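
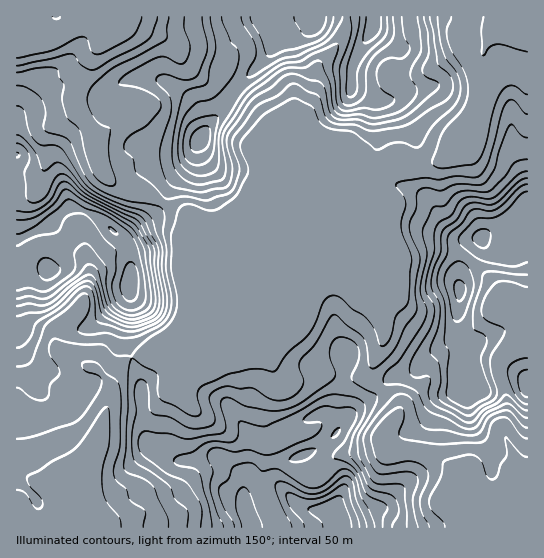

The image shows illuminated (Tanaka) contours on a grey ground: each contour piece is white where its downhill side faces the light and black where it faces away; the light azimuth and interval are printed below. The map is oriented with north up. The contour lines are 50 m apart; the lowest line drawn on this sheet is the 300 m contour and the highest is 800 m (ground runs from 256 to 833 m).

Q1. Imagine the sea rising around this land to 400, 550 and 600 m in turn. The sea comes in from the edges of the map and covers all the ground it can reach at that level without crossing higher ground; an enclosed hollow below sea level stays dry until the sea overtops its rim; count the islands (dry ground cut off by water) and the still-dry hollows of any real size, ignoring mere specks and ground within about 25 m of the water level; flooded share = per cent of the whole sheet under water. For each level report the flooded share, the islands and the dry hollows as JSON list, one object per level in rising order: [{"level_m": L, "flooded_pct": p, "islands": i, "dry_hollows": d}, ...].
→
[{"level_m": 400, "flooded_pct": 39, "islands": 0, "dry_hollows": 0}, {"level_m": 550, "flooded_pct": 70, "islands": 0, "dry_hollows": 0}, {"level_m": 600, "flooded_pct": 78, "islands": 0, "dry_hollows": 0}]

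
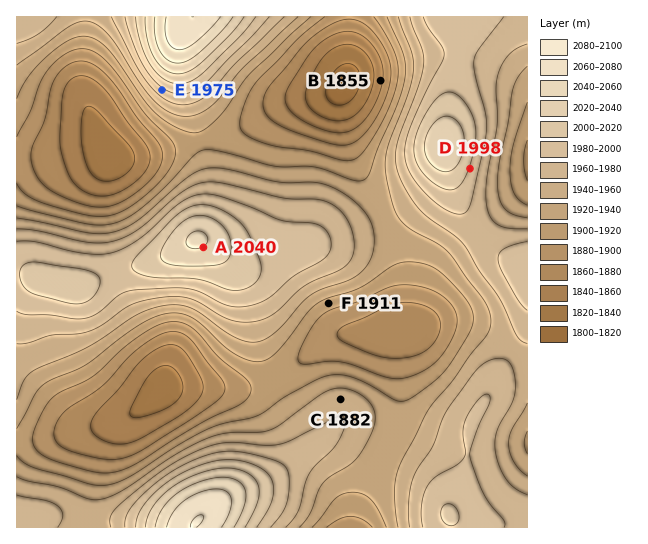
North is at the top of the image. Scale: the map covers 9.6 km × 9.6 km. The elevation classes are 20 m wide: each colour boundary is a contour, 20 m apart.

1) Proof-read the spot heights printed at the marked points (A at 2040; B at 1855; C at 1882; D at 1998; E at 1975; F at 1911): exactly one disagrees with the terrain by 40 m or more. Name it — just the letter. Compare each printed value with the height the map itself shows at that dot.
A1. C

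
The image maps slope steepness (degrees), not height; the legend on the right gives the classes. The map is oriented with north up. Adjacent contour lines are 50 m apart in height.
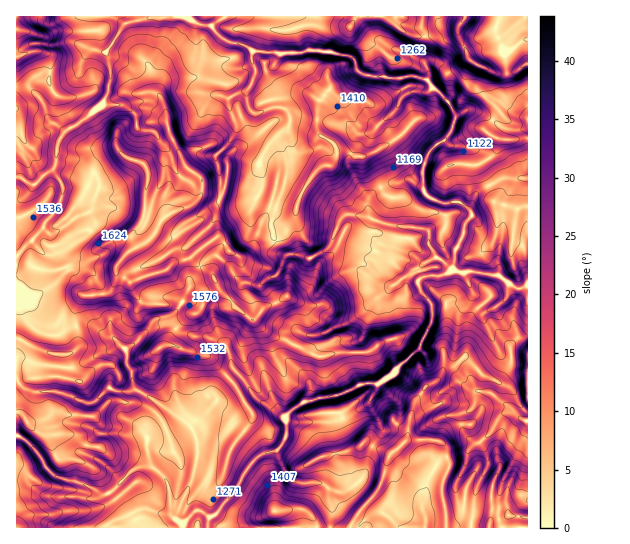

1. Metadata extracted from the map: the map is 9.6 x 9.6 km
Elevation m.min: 900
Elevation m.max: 1800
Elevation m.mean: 1360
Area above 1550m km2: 13.3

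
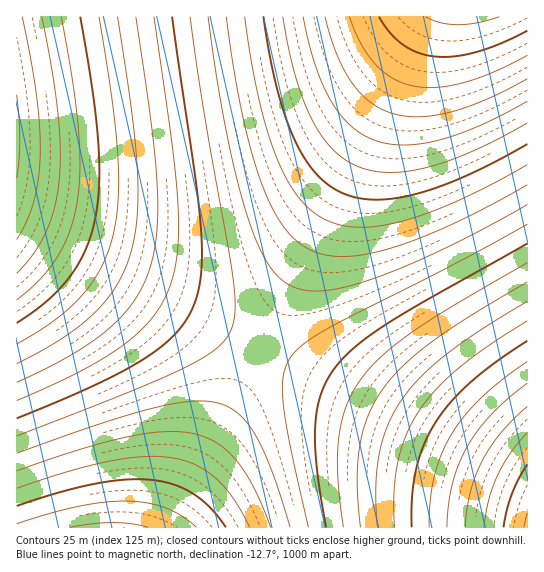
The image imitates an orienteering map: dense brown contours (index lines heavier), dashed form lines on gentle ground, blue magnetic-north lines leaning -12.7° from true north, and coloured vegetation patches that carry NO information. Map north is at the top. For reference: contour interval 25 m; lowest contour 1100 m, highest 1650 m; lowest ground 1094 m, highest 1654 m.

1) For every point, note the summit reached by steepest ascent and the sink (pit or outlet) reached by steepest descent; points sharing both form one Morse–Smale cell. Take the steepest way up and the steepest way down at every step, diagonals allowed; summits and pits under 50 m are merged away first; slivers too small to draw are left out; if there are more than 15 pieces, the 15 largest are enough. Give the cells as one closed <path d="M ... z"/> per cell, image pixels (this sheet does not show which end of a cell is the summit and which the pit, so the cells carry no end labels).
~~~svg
<path d="M427 16l-410 0-1 206 34 19 209 106z"/><path d="M527 16l-98 0-2 2-168 329 268 138z"/><path d="M17 223l-1 304 150 1 93-181z"/><path d="M261 348l-4 2-9 17-81 161 361-1 0-41-3-3z"/>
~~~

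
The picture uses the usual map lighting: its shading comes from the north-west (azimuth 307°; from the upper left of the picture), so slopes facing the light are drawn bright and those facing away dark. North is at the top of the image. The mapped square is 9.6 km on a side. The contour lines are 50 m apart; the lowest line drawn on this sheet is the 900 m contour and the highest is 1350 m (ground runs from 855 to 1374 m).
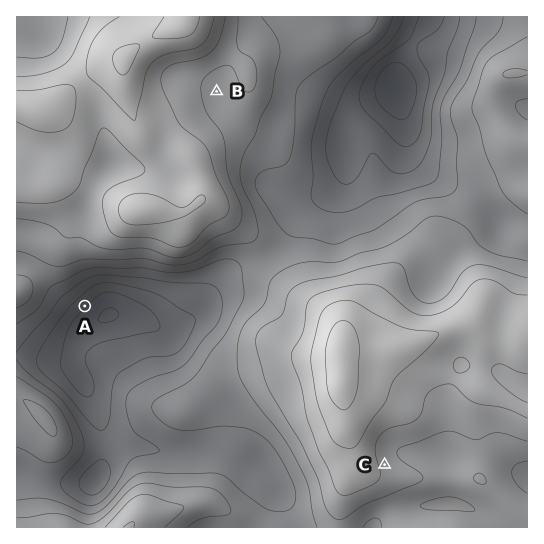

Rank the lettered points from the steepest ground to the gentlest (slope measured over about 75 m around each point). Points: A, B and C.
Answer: A C B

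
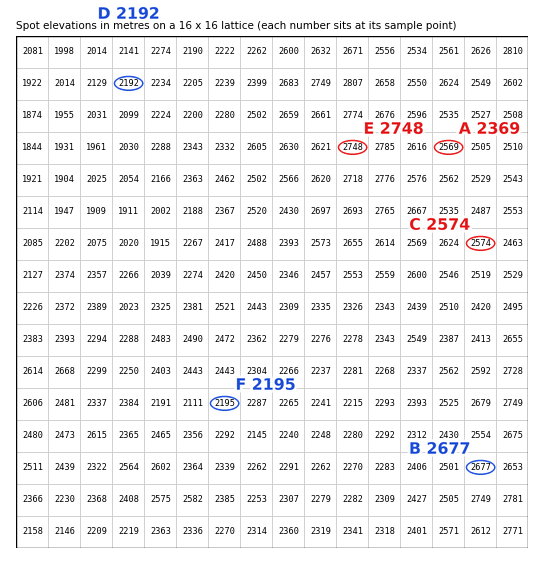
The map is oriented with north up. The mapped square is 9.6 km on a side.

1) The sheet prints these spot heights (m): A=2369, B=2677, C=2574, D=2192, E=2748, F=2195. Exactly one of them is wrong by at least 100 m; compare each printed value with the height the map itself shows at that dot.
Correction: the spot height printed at A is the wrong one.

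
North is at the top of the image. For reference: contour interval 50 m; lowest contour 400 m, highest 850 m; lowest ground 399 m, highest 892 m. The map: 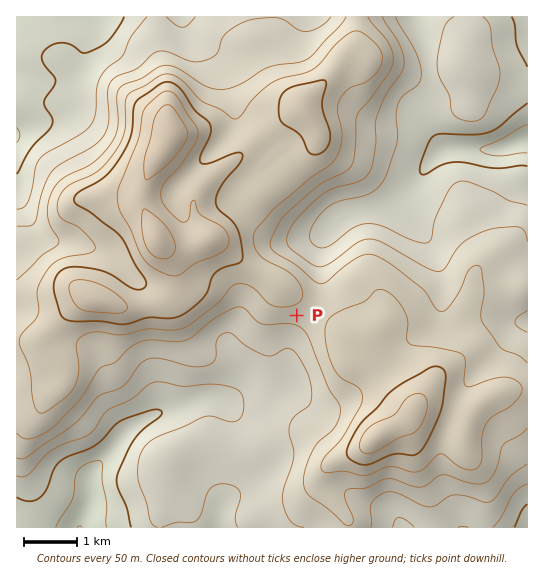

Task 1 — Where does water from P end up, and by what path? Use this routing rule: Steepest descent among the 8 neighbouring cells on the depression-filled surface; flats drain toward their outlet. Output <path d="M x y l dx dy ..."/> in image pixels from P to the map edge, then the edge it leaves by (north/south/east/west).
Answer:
<path d="M297 315l0 11-3 4-1 8-2 1 0 40-1 3-12 12-5 3-32 0-8 4-14 0-5-3-12 0-20 9-11 2-1 1-4 0-5 3-3 0-16 8-12 8-13 13-4 7-19 18-3 4 0 3-1 1 0 28-4 8 0 3-4 7-1 6"/>
exit: south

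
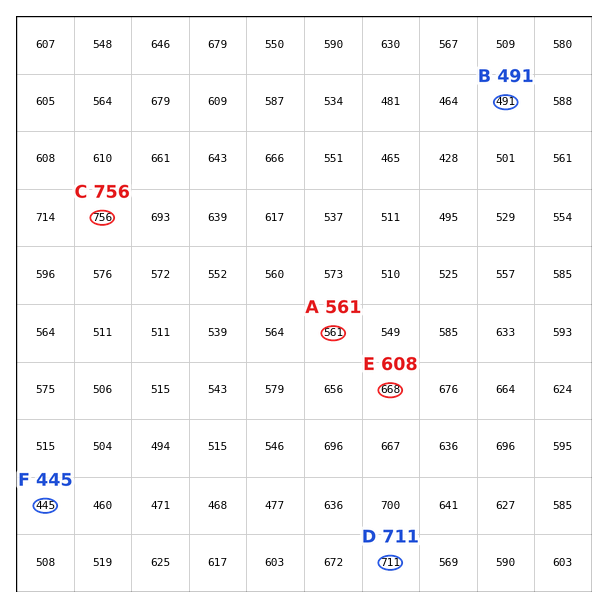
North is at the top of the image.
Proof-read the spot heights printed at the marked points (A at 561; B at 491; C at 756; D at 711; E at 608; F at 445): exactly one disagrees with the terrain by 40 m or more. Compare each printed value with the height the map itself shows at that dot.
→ E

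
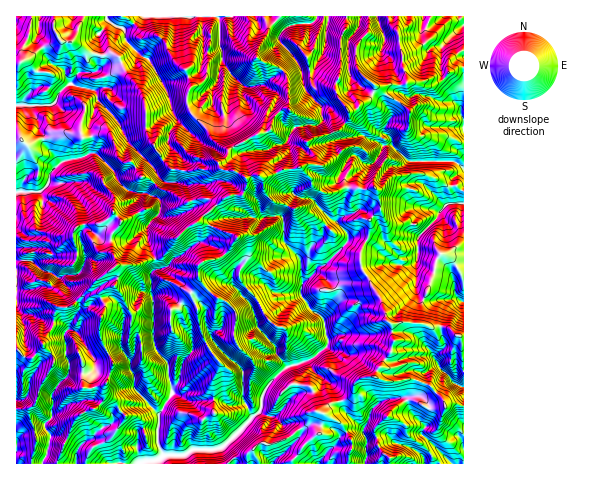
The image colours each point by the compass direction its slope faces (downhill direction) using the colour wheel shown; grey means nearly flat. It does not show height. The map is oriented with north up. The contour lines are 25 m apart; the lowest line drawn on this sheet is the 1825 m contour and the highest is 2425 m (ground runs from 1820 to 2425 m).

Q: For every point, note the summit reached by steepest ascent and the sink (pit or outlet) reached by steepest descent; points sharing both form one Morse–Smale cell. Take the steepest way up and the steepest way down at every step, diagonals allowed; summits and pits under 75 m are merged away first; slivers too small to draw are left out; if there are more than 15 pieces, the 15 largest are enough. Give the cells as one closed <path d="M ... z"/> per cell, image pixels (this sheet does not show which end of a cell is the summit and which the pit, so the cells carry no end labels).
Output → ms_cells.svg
<path d="M288 109l-5 0-8 7-5 14-10 3-29 15-5 11-7 5 2 5 15 2 10 7 1 7-3 9-12 0-8 4-27 24-8 4-13 12-14 18-7 3 1 11-6 4 4 28 0 39-18 4-2 10-4 5 0 10 4 5 0 13 15 16-20 3-16 15-1-9-11-9-20 10-9 11-15 39 201 0 1-3-6-10 5-7 14 0 18-7 16-12 7-13 10 1 6-9 11-4-4-11-17-14-13-14 9-4 13-11 1-5-7-26 14-18-4-12-10-10-7-4 11-7 23-25 11-1 5 3 3-3 3-11-1-6 10-12 0-7-5-14-10 2-5-2-17 0-8 4-9 1-14-8-1-6-10-12 5-3 7 0 2-9-7-12-7-6-4-21z"/><path d="M463 67l-14 5-7 8-5 2-12-2-22 5-27 1-4 10-5 5-19 11 2 6-11 12-31 11 1 6 6 8 0 7-14 5 10 12 1 6 14 8 9-1 8-4 17 0 5 2 10-2 1 1 4 20-10 12 0 13-4 7 30 23 14 2 6-3 0 28 7 9 11-24 2-14 5-8 10 4 9 15 4 1z"/><path d="M217 16l-200 0-1 47 13-5 11-9 20-10 2 3 11 0 18 11 10 3 11-3 5 3 9 17 11 12 6 11 5 40 21 31 16 4 32-2 3-2-1-3 7-5 5-11 29-15 10-3 5-14 8-7 6 0-1-26-2-9-3-3-19 14-12 2-8-1-14-13-7-11-4-44z"/><path d="M60 39l-20 10-11 9-13 6 1 76 14 4 10-6 7 0 18-5 14 1 3 3 26-2 4 4 5 16 5 7 8 0 10 15 9 2 10 10 15 5 10 8 24-3 8 5 12-8 15-2 3-14-11-9-13-1-3-2-11 2-12-1-5 2-21-2-9-10-14-23-5-40-6-11-11-12-6-14-8-6-8 3-13-3-18-11-11 0z"/><path d="M70 133l-29 5-10 6-5 0-5-4-5 0 1 96 12 5 20 1 24-5 1-7 10-6-2-20-18-21-15 0 0-4 3-8 10-9 18-4 9-4 7 0 16 14 12 20 14 6-3 12 4 7 11-5 15 8 23-14-28-13-10-10-9-2-10-15-8 0-4-4-6-19-4-4-26 2-3-3z"/><path d="M154 259l-15 5-24 3 3 6-3 13-18 8-13 1-14 11-11 0-5 7-1 8 10 2 6 7 8 2 17 26 1 17-3 10 5 2 9-3-2 4 0 11-4 5 12 9 1 9 16-15 20-3-15-16 0-13-4-5 0-10 4-5 2-10 18-4 0-39-4-28 6-4z"/><path d="M360 238l-11 1-23 25-11 7 7 4 10 10 4 12-14 18 7 26-1 5-13 11-9 4 13 14 17 14 5 12 11-5 2-12 6-5 15-3 4-8 13-17 2-9-2-17-6-5-4-18-21-35-1-12 6-13z"/><path d="M347 16l-67 0-4 4 8 8-6 11 16 18-12 13 4 4 2 9 0 25 9 8 3 17 2 6 4 3 33-12 11-12-4-12-10-15 0-7 4-13 0-32 6-11z"/><path d="M404 322l-12 3 2 14-2 12-13 17-4 9 11 4 20-2 11 1 14 6 12 13 2 5 11-1 7 3 1-70-8 0-7-7-7-3-10 2-7-4z"/><path d="M113 212l-4 7-8 5-17 1-4 9 0 7 4 8 1 13-7 12-21 3-7 10-12 0-9 3-13 0 0 17 6 7 31 8 1-9 5-7 11 0 14-11 13-1 18-9 3-6 0-6-4-6 2-1 0-6-4-8-2-15 11-16z"/><path d="M463 16l-64 1-1 16 9 49 13 0 5-2 12 2 5-2 7-8 15-5z"/><path d="M68 336l-4 0 0 3 6 29-3 8-9 8-6 11 0 22-7 7 0 5-21 5-6 4-2 3 1 23 39 0 21-47 19-9 4-4-7-5 1-9-10-2-2-3-1-28-5-15z"/><path d="M96 154l-7 0-9 4-18 4-12 12-1 8 15 1 13 13 5 8 2 21 17-1 8-5 4-7 9 9 12-5 4-3-3-7 3-12-14-6-12-20z"/><path d="M271 16l-53 1 5 45 7 11 16 14 18-2 18-15-26-13 4-12 7-10 2-8 6-6z"/><path d="M413 400l-6 0-12 8-19 18-1 8 3 11 7 9-6 9 72 1-1-3-28-27 4-7-5-8 7-12z"/>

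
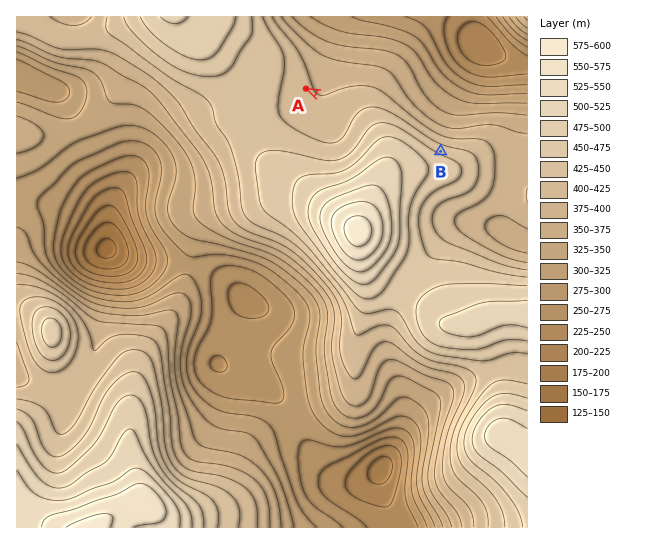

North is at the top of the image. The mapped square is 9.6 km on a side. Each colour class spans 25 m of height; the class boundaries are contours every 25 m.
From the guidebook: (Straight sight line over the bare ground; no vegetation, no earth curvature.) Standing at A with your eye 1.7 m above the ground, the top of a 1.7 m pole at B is hidden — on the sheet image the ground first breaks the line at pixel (352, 110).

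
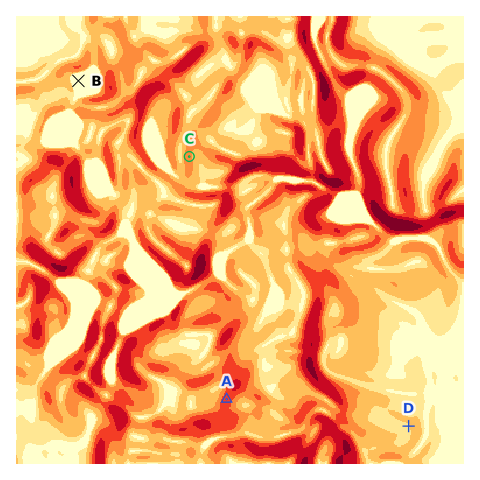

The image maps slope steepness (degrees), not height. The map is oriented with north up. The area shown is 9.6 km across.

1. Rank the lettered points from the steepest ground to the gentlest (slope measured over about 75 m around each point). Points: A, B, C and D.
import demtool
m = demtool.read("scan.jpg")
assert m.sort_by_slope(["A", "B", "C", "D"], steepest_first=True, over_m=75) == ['A', 'C', 'D', 'B']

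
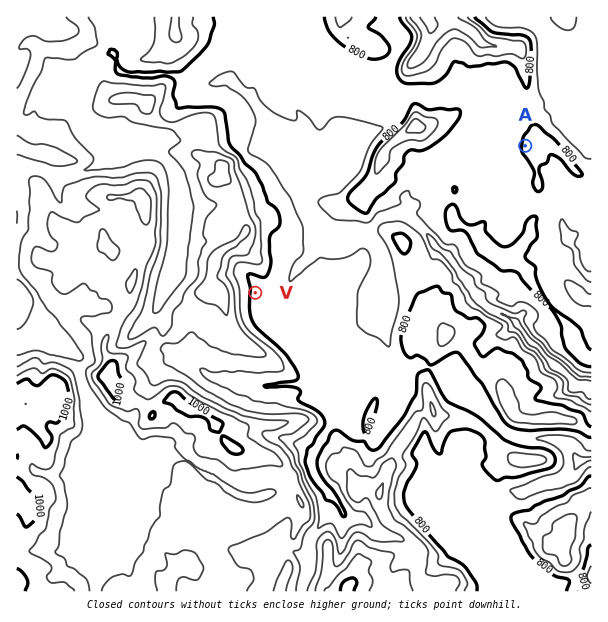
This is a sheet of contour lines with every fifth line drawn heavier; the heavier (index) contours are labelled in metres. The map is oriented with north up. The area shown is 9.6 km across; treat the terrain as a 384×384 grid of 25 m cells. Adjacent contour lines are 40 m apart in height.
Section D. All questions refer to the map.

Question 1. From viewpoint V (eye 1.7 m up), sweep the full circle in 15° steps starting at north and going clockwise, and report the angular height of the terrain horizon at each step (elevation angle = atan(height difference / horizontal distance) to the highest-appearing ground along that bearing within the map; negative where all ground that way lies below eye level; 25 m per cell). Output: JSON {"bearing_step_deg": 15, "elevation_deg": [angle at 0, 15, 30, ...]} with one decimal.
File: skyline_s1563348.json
{"bearing_step_deg": 15, "elevation_deg": [6.9, 4.9, 2.0, 1.5, 0.2, 0.2, 0.3, 1.0, 1.4, 1.4, 1.7, 3.9, 6.5, 8.2, 10.0, 12.0, 14.2, 15.9, 16.3, 13.8, 10.6, 9.4, 8.9, 8.2]}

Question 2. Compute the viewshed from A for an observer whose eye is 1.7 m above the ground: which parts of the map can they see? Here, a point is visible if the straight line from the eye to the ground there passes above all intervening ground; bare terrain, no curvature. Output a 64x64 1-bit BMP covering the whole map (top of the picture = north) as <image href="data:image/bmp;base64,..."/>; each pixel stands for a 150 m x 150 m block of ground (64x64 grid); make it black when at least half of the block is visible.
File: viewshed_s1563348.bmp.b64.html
<image width="64" height="64" href="data:image/bmp;base64,Qk0+AgAAAAAAAD4AAAAoAAAAQAAAAEAAAAABAAEAAAAAAAACAAATCwAAEwsAAAIAAAAAAAAA////AAAAAAAAAAAAAN8AAAAAAAI/l8AAAAAAAj43gAAAAAACB50AAAAAAAAD7gAAAAAAAAAMABgAAAAAABgAOAAAAAAAAAAcAAAAAIAAAAQAAAAAgAAAAAAAAAGAAAAAAAAAAYOAAAAAAAADB0AAAAAAAAMeQAAAAAAABxxAAAAAAAB/BAAAAAAAAPAAAAAAAAAB4AAAAAAAAAH4QAAAAAAAB//AAcD+AAAf/8ADAfwADjwfAAIDAAAccAYAAAPACDwAAAAAB4AAOAACAAAHAAAwAAYAAAMAAAAAHAAAAAAAAAA4AAAAAgAAAPAAAIAGAAAA4AAD4AQAAAHgAAeACAAAAfAAD4AYAAAB4AAPABAAAAPsAA4AIAAAA4wAAABAAAADHAAAAAAAAAMeAAAAAAAQAnoAAAcAAAAA8AAQDwAAAABgADAfgAACAGAAAH/AAAMAYAAA/8AAAwBAAQD/wAACAEADgP/AAAIAgAPAf4AAAAGAAeD/gAAAAQAA8f8AAAABAAD//wAAAAAAAH+fAAAAAAAAZw+AAAAAAAAHjwAAAAAAAA/PAAAAAAAAC/8AAAAAAAAAf4AAAAAAAAA/gAAAAAAAAH+AAAAAAAAf/4AAAAAAAB//gAAAAAAAD/+AAAAAAAAH/4AAAAAAAAf/AAAAAAAAA+AAAAAgAAADwAAAADgAAAAAAA=="/>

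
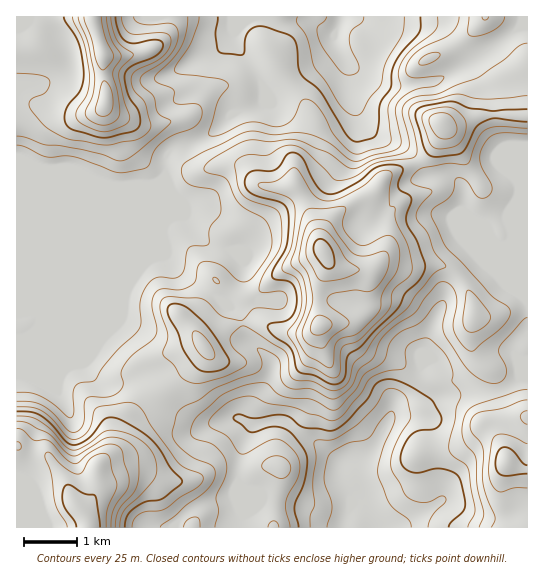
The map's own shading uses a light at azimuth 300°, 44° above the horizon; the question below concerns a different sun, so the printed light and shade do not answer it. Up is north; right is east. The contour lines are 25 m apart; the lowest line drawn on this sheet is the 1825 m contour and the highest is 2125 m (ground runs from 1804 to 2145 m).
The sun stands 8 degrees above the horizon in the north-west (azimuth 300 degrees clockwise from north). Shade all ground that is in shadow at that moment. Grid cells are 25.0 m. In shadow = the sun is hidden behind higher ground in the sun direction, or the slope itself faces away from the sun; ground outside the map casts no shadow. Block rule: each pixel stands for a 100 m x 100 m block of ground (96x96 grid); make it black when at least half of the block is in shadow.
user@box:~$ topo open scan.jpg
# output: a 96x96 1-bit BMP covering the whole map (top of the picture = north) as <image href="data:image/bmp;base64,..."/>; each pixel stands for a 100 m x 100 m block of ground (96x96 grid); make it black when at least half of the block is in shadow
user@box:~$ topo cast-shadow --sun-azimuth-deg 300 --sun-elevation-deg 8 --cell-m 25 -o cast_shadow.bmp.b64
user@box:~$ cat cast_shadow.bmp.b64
<image width="96" height="96" href="data:image/bmp;base64,Qk2+BAAAAAAAAD4AAAAoAAAAYAAAAGAAAAABAAEAAAAAAIAEAAATCwAAEwsAAAIAAAAAAAAA////AAAAAAAAAP/gAAAAAAAAAAAAAP/wAAAAAAAAAAAAAP/gAAAAAAAAAAAAAP/gAAAAAAAAAAAAAH/EAAAAAAAAAAAAAD/AAAAYAAAAAAAAAB+AfAAcAAAAAAAAAA8APgAPgAAAAAAAAAIAHgAPwAAAAAAAAAAABAAPwAAAAAAAAAAAAAAPwAAAAAAAAAAAAAAHgAAAAAAAAAAAAAADAAAAAAAAAAAAAAAAAAAAAAAAAAAAAAAAAAAAAAAAAAAAAAAAAAAAAAAAgAAAAAAAAAAAAAAAgAAAAAAADgAAAAAAAAAAAAAADwAAAAAAAAAAAAAAD+AAAAAAAAAAAAAAD/wAAAAAAAAABAAAD/8AAAAAAAAADgAAD/+AAAAAAAAABAAAD/+AAAAAAAAAAAAAD/8AAAAAAAAAAAAAD/8AAAAAAAAAAAAAD/8AAAAAAAAAAeAAD/4AAAAAAAAAAcAAD/4AAAAAAAAAAIAAD/4AAAAAAAAAAAAAD/4AAAAAAAAAAAAAH//gAAAAAAAAAAAAH//wAAAAAAAAAAAAH//4AAAAAAAAAAAAH//4AAAAAAAAAAAAP//8AAAAAAAAAAAAPP/8AAAAAAAAAAAAAP/4AAAAAAAAAAAAAD/4AAAAAAAAAAAAAB/4AAAAAAAAAAAAAA/8AAAAAAAAAAAAAAf8AAAAAAAAAAAAAAD+AAAAAAAAAAAAAAf/AAAAAAAAAAAAAA//AAAAAAAAAAAAAA+/AAAAAAAAAAAAAA8eAAAAAAAAAAAAAAcMAAAAAAAAAAAAAAIAAAAAAAAAAAAAAAAAAAAAAAAAAAAAAAAAAAAAAAAAAAAAAAAAAAAAAAAAAAAAAAAAAAAAAAAAAAAAAAAAAAAAAAAAAAAAAAAAAAAAAAAAAAAAAAAAAAAAAAAAAAAAAAAAAAAAAAAAAAAAAAAAAAAAAAAAAAAAAABgAAAAAAAAAAAAAABwAAAAAAAAAAAAAABgAAAAAAAAAAAAAAAAAAAAAAAAAAAAAAAAAAAAAAAAAAAAAAIAAAAAAAAAAAAAAAOAAAAAAAAAAAAAAAPAAAAAAAAAAAAAAACAAAAAAAAAAAAAAAAAAAAAAAAAAAAAAAAAAIAAAAAAAAAAAAAAB8AAAAAAAAAAAAAAD8AAAABwAAAAAAAAH8AAAADwAAAAAAAAP8AAAHjwAAAAAAAAH8AAAHgAAAAAAAAAH4AAADAAAAAAAAAAAQAAADAAAAAAAAAAAAAAADwAAAAAAAAAAAAAAD4AAAAAAAAAAAAAAD4AAAAAAAAAAAAAAD4AAAAAAAAAAAAAAD8AAAAAAAAAAAAAAD/gAAAAAAAAAAAAAD/wAAAAAAAAAAAAAD/+AAAAAAAAAAAAAH//wAAAAAAAAAAAAH//4AAAAAAAAAAAAH//4AAAAAAAAAAAACB/4AAAAAAAAAAAAAA/4AAAAAAAAAAAADAP4AAAAAAAAAAAAHgHwAAAAAAAAAAAAPwDwAAAAAAAAAAAAPwBwAAAAAAAAAAAAPgAAAAAAAAAAAAAAfAAAAAAAAAAAAA="/>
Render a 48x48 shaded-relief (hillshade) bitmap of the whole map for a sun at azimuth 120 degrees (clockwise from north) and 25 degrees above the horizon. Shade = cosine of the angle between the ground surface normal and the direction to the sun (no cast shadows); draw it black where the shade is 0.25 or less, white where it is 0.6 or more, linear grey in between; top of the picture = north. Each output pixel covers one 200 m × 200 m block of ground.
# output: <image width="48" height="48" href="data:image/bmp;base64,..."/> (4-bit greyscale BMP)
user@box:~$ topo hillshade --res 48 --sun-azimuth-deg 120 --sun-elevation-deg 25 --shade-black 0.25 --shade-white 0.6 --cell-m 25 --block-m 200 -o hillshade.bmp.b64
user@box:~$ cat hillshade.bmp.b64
<image width="48" height="48" href="data:image/bmp;base64,Qk32BAAAAAAAAHYAAAAoAAAAMAAAADAAAAABAAQAAAAAAIAEAAATCwAAEwsAABAAAAAAAAAAAAAAABEREQAiIiIAMzMzAERERABVVVUAZmZmAHd3dwCIiIgAmZmZAKqqqgC7u7sAzMzMAN3d3QDu7u4A////AHd2VWv//KqXeamHZou6qod4d3ZURDNGdnd1Rorv/Kq5iJmHd5u6qph3d3dmVDNGd3dkRonP/bvMuqmHd5u6qph3ZniHZDJHiHdkVnis7bq7zMqHd5vLqYh3ZniIdCJYmXdlVmeavLmZm8uHd4vduYd2ZniZdSFImYdmZTaaq6qYeKqWZ4rdyod2RWiZhjEmmYdocwOKqqqod4mGVnm8yph2M1eYd1IUiZdpgwBHmZqod4mGRWiqq6mHQjZ3ZmQkeZd5lAAleJmph3iHVWiZm8qYYiRmRFZVeGeJlRE1eImqqoiIdneJmsy6hDRlMjZ2dzV5hSJGeImau7qIiYh4it3LlkVmQiRVVjRodDRFaIiZq8yoiJmYid7cp1Z2VDRERFZ3ZVVUVniJm8y6h3mpit/suWZ3dmZmVHd3ZmZVZmd4mszLp2eZiu/9uYd3d3eId3d3d2VVZ3d3ebzLuVR5iu/tuph3dmeJmHd3d3ZUVnd2Z5uqqWJHi97dyph3ZWiZiHd3d3dkRFVmV5qZmGM2nN3dyph3VXmZh3d3d3d2VERFWJqph2Q2rd3/26mGVoq6mId3d3d3ZUNFaJmYdlMTi8zv/bqWRYq8uXd3d3d3ZUNGiIh3ZlIAaZm+/9umM2mru3d3d3d3ZTI2iIh3ZmMAWIiL3u24QliJmnd3d3d3ZTM1Z4d3eHQBaYiKzN3KY1iIiHd3d3d3dURERnh1V4Yiepmb3M3bdniId3d3d3d3d1VlRHiFI2dDaamK3czbiIiId3d3d3d3d3dlRGiGMANEaZh4vLu6mZh3d3d3d3d3d3d2VWd3UgADaahVi7qpmIh3d3d3d3d3d3d2ZneHdBABaahkabqqmId3d3d3d3d3d3d3dmeIdjAAWal1WKqqmHd3d3d3d3d3d3d3dmZ3dkECWKmHabqamHiHd3d3d3d3d3d3d2Znh1MkRomYibuqmHiIh3d3d3d3d3d3d3ZniHZWVEeJmKu7qXiZh3d3d3d3d3d3iHVFeIeJhSJHqoiaqXiZiHd3d3iIiId2eIYzVlaal1EDjLiImXiYiHeIiIiJmZh1VndUVUSKmHMAOKqZmZmYd4iJmIiJqql2REVVZUR5iIUQAlaKq7uYd3iJmZmZq8qHZDM1ZTRoeIdCERJZvN2oiIiIiZq7u8y5l1MjVTNXeJdkQiE3re7KmYh3d4m8zLuqu5ZEVkRWiZhlMyElm8zLqod2RFe8zLmIm7hmZmVXipdkMhAUeZmYiHd2QhSdurqGeamId2ZnmpdUIAABR3ZmZnd2UwGNyZmIeJmJh3ZnmYdUIRIhJWZmZnd3ZBGN25h3d3iIh3d4mYdkMkVkM1Znd4iHdROu7cuXZmd4d3iZiIdlMUiYdVVWd4iIhROu7e/qh3d3d4mqmHdmMASKmHVVVoiJhAKbqb/+uHd2Z4mqmHZ2UgBHiZhlRHeIdBSrdVnvyoh2Z3iqqGZ3ZCATV5mXVHeIYyfMhUWcyph2V3iaqGVnZlMzRGm6h3d3U0rtp1Vqy5iHZniZqnVmZlRFQ0e7mA=="/>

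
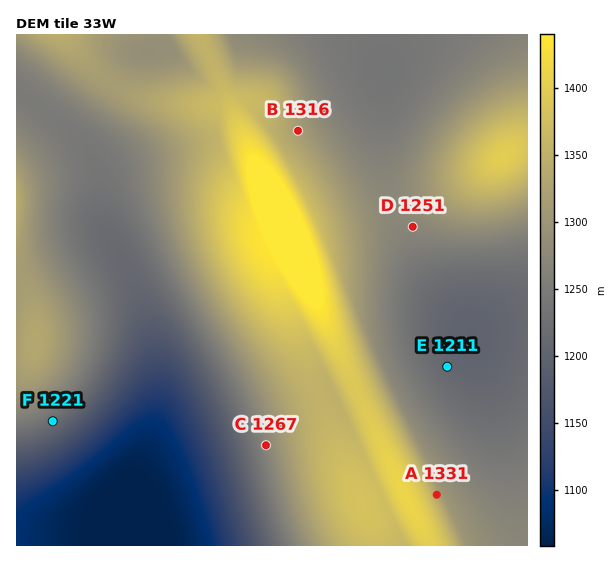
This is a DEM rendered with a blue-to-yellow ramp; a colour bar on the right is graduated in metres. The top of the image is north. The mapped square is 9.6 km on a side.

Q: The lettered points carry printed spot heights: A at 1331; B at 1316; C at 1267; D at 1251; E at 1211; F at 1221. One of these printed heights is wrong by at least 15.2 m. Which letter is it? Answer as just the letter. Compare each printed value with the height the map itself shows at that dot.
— D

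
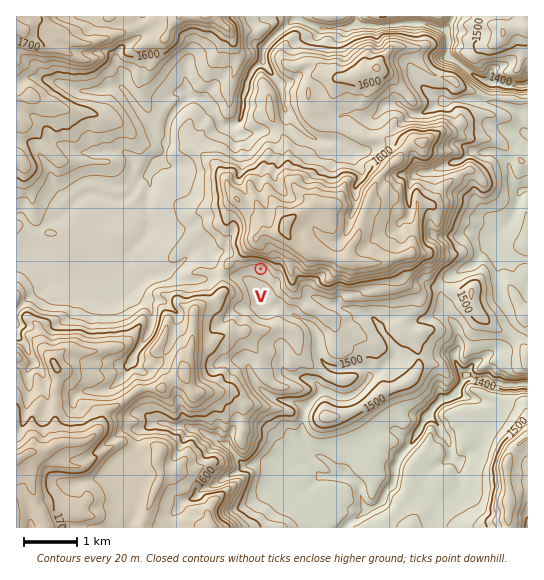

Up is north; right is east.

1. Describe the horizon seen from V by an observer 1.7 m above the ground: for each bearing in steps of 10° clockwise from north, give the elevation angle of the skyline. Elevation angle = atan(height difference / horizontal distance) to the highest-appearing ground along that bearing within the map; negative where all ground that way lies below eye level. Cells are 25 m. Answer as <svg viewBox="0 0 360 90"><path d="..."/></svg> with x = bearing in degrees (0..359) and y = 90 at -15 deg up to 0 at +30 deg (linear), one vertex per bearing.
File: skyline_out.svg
<svg viewBox="0 0 360 90"><path d="M0 26l10 0 10 1 10 2 10 3 10 3 10 3 10 3 10 2 10 1 10 2 10 3 10 4 10 4 10 3 10 0 10 0 10-1 10-1 10-1 10-1 10-1 10-1 10-1 10-1 10 3 10 2 10-2 10-2 10-1 10-4 10-4 10-4 10-4 10-5 10-4"/></svg>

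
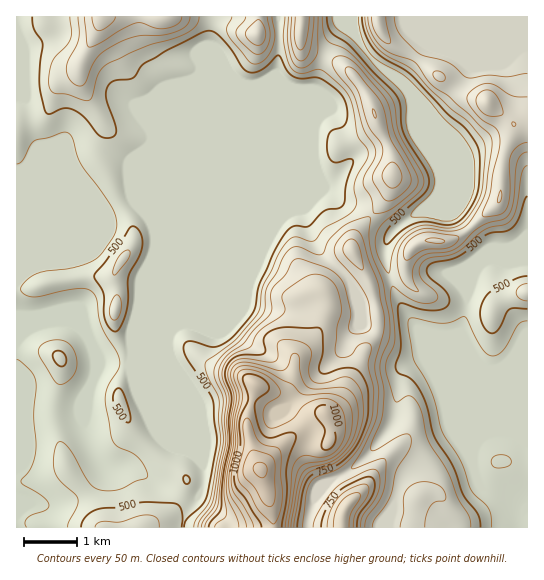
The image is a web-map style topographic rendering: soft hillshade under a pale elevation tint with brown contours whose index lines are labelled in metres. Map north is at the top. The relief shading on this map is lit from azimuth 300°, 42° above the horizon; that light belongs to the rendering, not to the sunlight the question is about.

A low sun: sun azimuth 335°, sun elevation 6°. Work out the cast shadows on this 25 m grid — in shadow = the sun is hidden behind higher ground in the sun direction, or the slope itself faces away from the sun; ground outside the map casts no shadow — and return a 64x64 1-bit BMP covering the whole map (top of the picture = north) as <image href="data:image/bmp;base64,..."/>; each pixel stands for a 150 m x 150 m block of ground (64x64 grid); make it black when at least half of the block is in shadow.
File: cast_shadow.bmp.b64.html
<image width="64" height="64" href="data:image/bmp;base64,Qk0+AgAAAAAAAD4AAAAoAAAAQAAAAEAAAAABAAEAAAAAAAACAAATCwAAEwsAAAIAAAAAAAAA////AAAAAAAAAAAA/n+AAAAAAAP/f4AAAAAAAf9/gAAAAAAY//+AAAAAAgz//4AAAAAADf//gAAAAAAB//+AAAAAAAD//4AAAAAAAH//gAAAAAAAf/+AAAAAAAAx/gAAAAAAAAD/AAAAAAAAAH8AAAAAAAOAfxAAAAAAA8A/AAABgAADwB8AAAOAAAOAHwAAA4AAAwAPgAAHgAAAAAfAAAeAAAAMD+AAAwAAAA4PwgAAAwAADg/H/AAHAAADD8/+AA8AAAGH3/4ADwAAAcP//wwOAAABw//vP44AAAHD/+//xwAAAAP/5//HgAAAB//jP8OAAAAH3+AHx4AAAAA/+AAHgAAAAH//AAeAAABAf/8AA4AAAAR//wABgAAADn//AAGAAAAOP/8AAAAAAA+A/wAAAAAAD+B/AAAAAAAH+D8AAAAAAAf4HwAAAAAAA/gPAAAAAAAD+AcAAAAAAAH4BwAAAAAAAPAHAAAAAAAAAAcAAAAAAIAAR8AAAAAAwADHwAYAAAAAAcN4AMAACADB+x8B4AAYwdv5D+fgwDPDv/gP//PAd8P/+Af//8D3wf+wD///wf/A/gAH///D/8D+AAH//8f/wfwAAP//z/8D4AAA//+H/wPAAAB//4feB8AAAH//354PAAAAf///ng4AAAA//8OOBAAAAD//gY4AAAAADj4BDwIAAA=="/>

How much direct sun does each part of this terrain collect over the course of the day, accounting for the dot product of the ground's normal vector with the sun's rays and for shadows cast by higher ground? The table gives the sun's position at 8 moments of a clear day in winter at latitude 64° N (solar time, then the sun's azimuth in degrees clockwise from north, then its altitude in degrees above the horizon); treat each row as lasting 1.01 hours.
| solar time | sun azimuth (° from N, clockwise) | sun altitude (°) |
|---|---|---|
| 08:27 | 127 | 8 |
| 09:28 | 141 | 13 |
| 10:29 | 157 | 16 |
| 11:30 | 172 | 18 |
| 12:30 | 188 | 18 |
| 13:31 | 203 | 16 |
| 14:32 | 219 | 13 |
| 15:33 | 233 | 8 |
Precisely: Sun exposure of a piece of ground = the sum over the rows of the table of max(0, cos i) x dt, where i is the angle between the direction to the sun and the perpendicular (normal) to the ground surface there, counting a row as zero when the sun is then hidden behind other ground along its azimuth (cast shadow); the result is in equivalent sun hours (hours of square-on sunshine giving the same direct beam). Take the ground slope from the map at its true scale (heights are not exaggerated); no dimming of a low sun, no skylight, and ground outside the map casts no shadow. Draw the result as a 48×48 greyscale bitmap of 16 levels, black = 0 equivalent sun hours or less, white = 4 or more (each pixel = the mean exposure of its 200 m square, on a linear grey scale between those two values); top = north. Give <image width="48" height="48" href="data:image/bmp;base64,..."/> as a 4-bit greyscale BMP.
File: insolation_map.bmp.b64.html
<image width="48" height="48" href="data:image/bmp;base64,Qk32BAAAAAAAAHYAAAAoAAAAMAAAADAAAAABAAQAAAAAAIAEAAATCwAAEwsAABAAAAAAAAAAAAAAABEREQAiIiIAMzMzAERERABVVVUAZmZmAHd3dwCIiIgAmZmZAKqqqgC7u7sAzMzMAN3d3QDu7u4A////AHd2ZlVVVWd3VDSJqpmWZ3iYd3d3iHd3d3ZmZUIiMjRWMia8zKqlRWvch3iIhkRnd3eIh2QzMyNFQ1ncuomVMzfdp3iIdDRneIiJmXVEVEVmZGjNuXimQhBKp2ZnZVZ3iHeJmGVVZmd2RGecuXe7dRAEh2VVVWd4iHd4hlZ3d4hkNGZnd4i//4EBaHZlRWd4iHd3ZWeIiIZDVWZVMmm9//wxSIdkRWd3d3d2VWeJmXVmZWZmIDiYnO/EJYdTRnZ2d3d2VmeJl1dmZXiYQRR3Z5zKQ1dUV3d3d3d3Znd4hmdmZYmWUxFHh3m7hFZmZ3d3d3d3d3eJdXdmZXdkZlRHh2eZllVmd3d3d3d3h3eIVXZmZXdlipdDIjV4hlVWd3d3d3d4mHdlRnZmZ5qZvJYwABNodkRWd3d3d3eJqnZTVnZmaazJZTMwABNGZURWd3d3d3iauXdVZ2ZmmYhhAANTAAJGZURnd3d3d4mqhmd3d2ZolkMQABR4cxJYmGZ3d3eId3d1RFeJd2ZoYxEAATRGd1RpqXZ3d3iZd3UxE2epZ2ZlIRERIzIkaGMlmGZ3d3iph3ZURWi6d3ZkREMiERI0Z3U1h2Z3d3iqmHd3d3mqd3ZmZVQyESNFaJh3d3iqmHeZmpmHd3h3dnZmZVQzRXd3d3Z3Z63sqGZovbzLqZl1ZndmZVRDWIeIh2Z4aM7JdmRWnHirzMuWZmdmZmVUVURWZVeoaLcyNnVURHQ0Voh3d3dmd2ZmUzRDIkmlV5YzV3ZUIHd2VDNHund3d3d2VFVSE4x0RqqqqHdmZXd3d3U0iod3d3d2ZUMyJ6plNZ7//7d3d3d3d3dTR3d3d3d3ZUIRRVRWQkjv//uId3d3d3dlRWd3d3d3dkISQyFYYhARA8/tuHd3d3d3VGd3d3d3dmMjQxFIlhAAAD3/2nd3d3d4Vnd3d3d3d3dUMiJIy1EAABXOyXd3d3eIZ3d3d3d3d3d2Q1d4vukxERNpqXd3d3eYd3d3d3d3d3d3ZmiavN7GZUVniHd3d3mXd3d3d3d3d3d3eHZ5mZh2Zld2iHd3d5mHd3d3d3d3d3d3eYVEVVRGZldliZd3d5h3d3d3d3d3d3d3iZdURDM2Zmhmmph3eHeJmHd3d3d3d3d3eIiZdDNVZol3rYmYeIiZiHd3d3d3d3d3dleshDRVZquYrHiqmZmHZnd3d3d3d3d3ZEerdlVWes3aiGeKqql2Z3d3d3d3d3d3dVioZ2Znvu7ZZlaKu7hmd3d3d3d3d3d3d4qWVmZ73cuWRHeavLh4mYd3d3d3d3d3eMyDM1a+yGQzM3eJq6iaqZh3d3d3d3iqrexSE2rupTECRHd3iZmqqJqph3eM6o3/3LciNa2mVEMjVXdmZ5q6mZmHd3er7rz9uFEjfvpSNXd3ZndlRYvLu7qYd3i83arKhBEn7pZWd3d3d3h2RXzcvN7tyZzd24mpYhJM11Z3d3d3d4mHd4rMzO//7cl2ZleJcySMhWd3d3d3d3d3eIiaqqu7qYZERUZ4hmaJdnd3d3d3dw=="/>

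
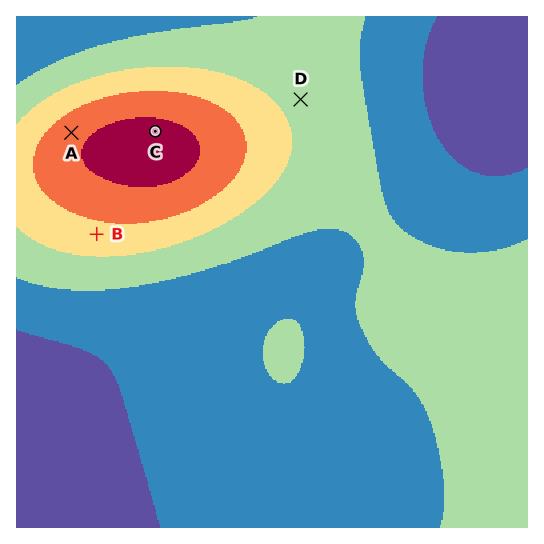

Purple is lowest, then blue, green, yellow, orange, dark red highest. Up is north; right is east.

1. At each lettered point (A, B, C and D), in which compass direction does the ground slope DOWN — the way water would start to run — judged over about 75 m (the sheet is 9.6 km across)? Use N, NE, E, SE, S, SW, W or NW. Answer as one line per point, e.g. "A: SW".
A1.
A: NW
B: S
C: N
D: NE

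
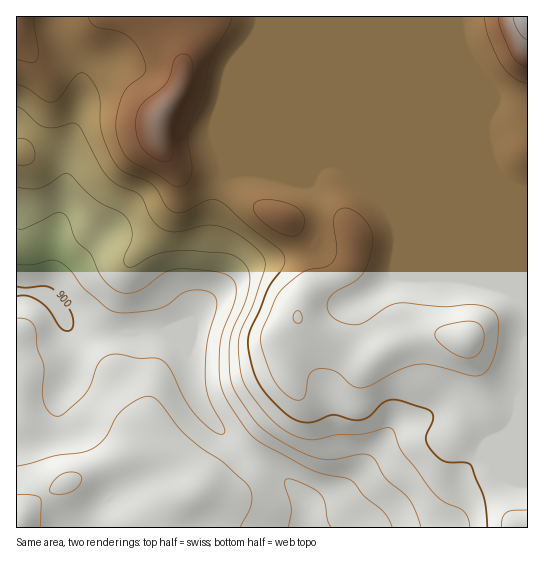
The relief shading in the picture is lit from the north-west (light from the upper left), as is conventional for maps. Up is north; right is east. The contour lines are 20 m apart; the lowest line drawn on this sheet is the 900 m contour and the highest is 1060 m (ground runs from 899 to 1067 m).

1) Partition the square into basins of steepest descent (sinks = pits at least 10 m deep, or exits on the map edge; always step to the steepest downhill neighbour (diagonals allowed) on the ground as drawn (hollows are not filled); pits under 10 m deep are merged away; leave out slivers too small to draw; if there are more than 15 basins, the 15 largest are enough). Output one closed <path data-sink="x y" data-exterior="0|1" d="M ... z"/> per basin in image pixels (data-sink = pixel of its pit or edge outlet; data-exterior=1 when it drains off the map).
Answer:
<path data-sink="17 291" data-exterior="1" d="M527 16l-511 1 1 511 129 0 4-9 31-20 24-11 20 1 13-5 9-10 22-41 26-32 0-12-8-19 0-19 11-32 15 16 12 8 41 20 5-2 14-10 16-8 25-8 17 0 22 5 8 19 3 20-4 18-15 32 0 10 20 24 36 59 8 5 7-1z"/><path data-sink="306 527" data-exterior="1" d="M298 319l-11 32 0 19 8 19 0 12-28 36-23 41-10 9-9 2-20-1-35 16-22 17-1 7 381-1-7 0-8-5-36-59-20-24 0-10 15-32 4-18-3-20-8-19-22-5-17 0-25 8-16 8-14 10-5 2-41-20-12-8z"/>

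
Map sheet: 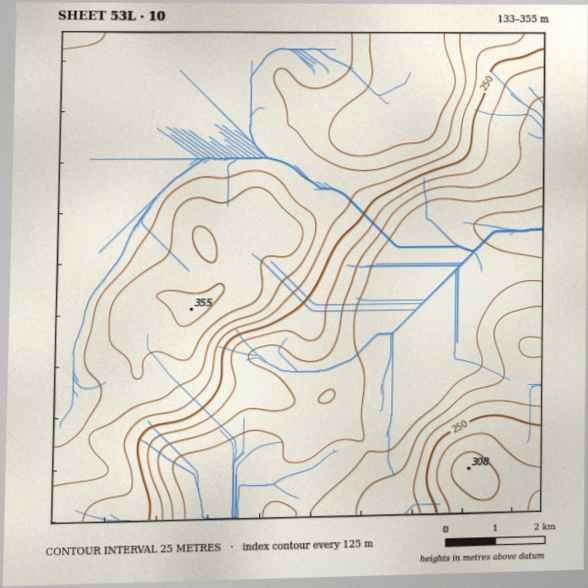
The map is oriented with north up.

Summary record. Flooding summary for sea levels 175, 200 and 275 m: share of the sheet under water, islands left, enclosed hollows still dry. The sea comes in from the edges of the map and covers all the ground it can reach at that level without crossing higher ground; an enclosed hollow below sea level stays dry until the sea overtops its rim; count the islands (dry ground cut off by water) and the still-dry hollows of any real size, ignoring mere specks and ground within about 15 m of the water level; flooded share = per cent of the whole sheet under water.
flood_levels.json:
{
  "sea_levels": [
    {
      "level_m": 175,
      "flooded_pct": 18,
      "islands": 0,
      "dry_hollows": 0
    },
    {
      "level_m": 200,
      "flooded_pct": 28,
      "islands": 0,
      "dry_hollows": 0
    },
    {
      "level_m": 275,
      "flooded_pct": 47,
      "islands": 0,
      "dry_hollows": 0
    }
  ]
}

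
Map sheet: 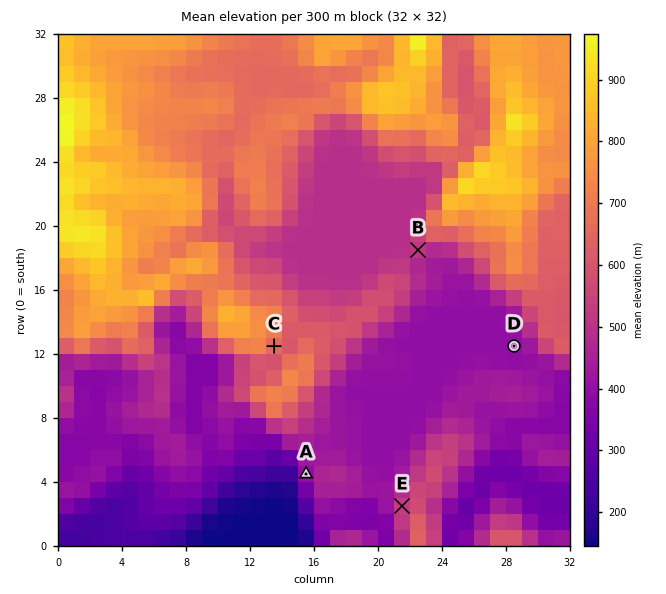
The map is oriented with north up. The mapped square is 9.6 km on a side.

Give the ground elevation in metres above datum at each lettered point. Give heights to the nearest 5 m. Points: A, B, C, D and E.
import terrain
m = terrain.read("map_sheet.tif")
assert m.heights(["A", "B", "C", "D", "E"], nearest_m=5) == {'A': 410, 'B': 525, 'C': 660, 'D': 395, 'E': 545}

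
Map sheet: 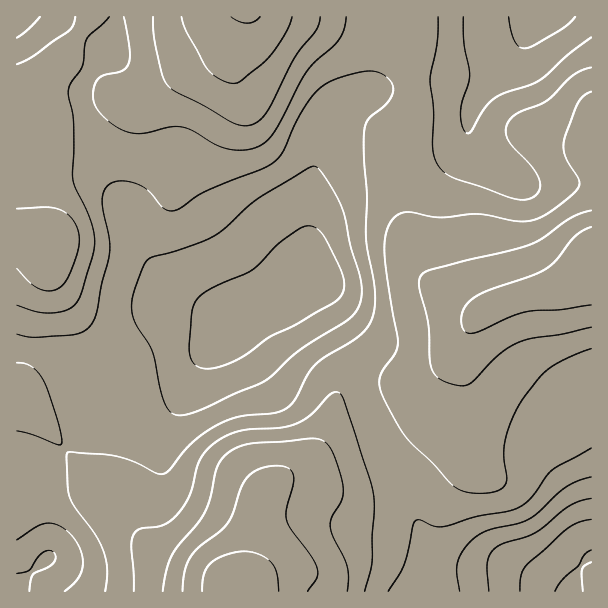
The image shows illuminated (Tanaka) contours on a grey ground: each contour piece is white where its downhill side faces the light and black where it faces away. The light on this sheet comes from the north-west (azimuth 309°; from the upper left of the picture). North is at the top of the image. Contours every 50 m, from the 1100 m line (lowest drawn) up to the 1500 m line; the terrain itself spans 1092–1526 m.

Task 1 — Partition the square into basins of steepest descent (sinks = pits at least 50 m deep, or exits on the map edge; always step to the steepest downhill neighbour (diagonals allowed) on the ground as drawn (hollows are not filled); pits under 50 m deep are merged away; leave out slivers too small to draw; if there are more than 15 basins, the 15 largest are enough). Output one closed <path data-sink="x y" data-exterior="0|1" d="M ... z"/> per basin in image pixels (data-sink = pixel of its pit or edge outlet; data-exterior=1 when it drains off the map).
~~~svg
<path data-sink="314 278" data-exterior="0" d="M414 16l-177 0-21 35-9 9-16 7-33 25-14 8-16 2-30-8-26 2-28 7-28 16 0 16 15 15 9 21 3 23 0 40 3 6-20-6-10 0 0 156 12 12 44 56 49 42 13 25 19 23 23 12 45 18 18 14 3 0 2-4 8-61 7-27 16-18 24-14 17-16 10-18 12-39 7-7 15-6 20-2 21 5 15 0 13-6 21-19 10-15 10-21 12-12-8 0-9-5-28-21-16-16-12-30-3-39-6-27 0-16 15-42 0-27-5-26 0-15 5-16z"/><path data-sink="569 591" data-exterior="1" d="M591 272l-28 16-50 10-28 12-15 14-10 21-10 15-15 14-15 10-19 1-32-5-15 4-9 4-9 13-10 33-10 18-17 16-24 14-16 18-7 27-5 45-5 19 349 1z"/><path data-sink="546 17" data-exterior="1" d="M591 16l-176 1 0 15-5 16 0 15 5 26 0 27-15 42 0 16 6 27 3 39 12 30 16 16 37 26 8 0 42-17 39-7 29-16z"/><path data-sink="17 591" data-exterior="1" d="M18 391l-2 1 1 200 221-1-17-13-45-18-23-12-19-23-13-25-49-42z"/><path data-sink="17 17" data-exterior="1" d="M87 16l-71 1 1 89 15-23 41-42 11-15z"/>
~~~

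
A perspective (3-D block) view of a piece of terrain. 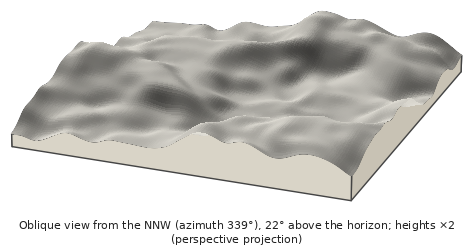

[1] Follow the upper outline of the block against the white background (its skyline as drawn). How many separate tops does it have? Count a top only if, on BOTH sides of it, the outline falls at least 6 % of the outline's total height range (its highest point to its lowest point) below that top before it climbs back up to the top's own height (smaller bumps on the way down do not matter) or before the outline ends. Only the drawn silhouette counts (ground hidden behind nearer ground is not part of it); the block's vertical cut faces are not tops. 2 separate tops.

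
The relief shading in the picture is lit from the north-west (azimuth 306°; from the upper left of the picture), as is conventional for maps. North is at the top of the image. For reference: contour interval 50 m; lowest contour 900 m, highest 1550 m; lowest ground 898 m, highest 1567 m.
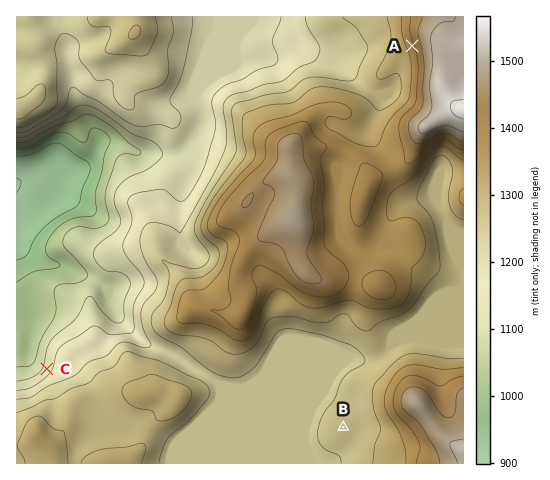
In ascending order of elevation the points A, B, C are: C B A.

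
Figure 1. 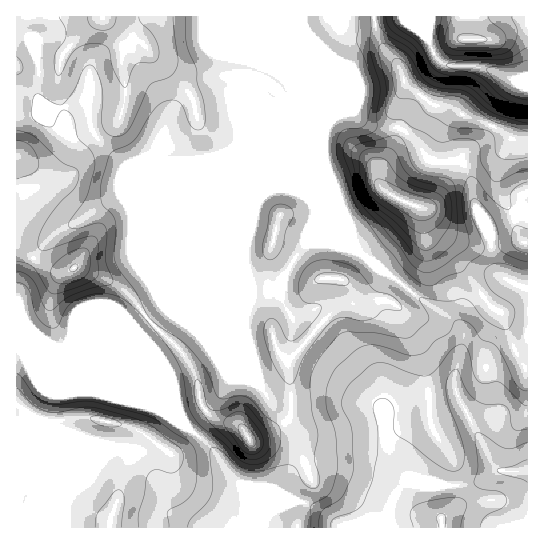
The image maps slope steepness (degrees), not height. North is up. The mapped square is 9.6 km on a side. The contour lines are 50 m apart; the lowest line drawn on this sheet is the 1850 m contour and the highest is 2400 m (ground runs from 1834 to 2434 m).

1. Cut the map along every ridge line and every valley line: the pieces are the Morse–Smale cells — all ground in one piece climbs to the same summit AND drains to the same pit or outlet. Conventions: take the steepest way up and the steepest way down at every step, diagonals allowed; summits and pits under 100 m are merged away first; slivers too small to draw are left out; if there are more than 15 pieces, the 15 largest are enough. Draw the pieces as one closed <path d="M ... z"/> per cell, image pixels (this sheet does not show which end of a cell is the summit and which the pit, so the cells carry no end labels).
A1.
<path d="M301 16l-285 1 0 329 155 65-8-16-27-65 29-25 4-10 85-86-10 40 0 13 4 12 0 29-4 11 0 13 5 19 0 15 11 25 15 23 17 20 14 24 69 0 16 6 14 13-4-10-13-17-4-18 0-16 13-7 18-7 41-4-1-19 8-28 0-13-13-16-31-18-63-50-32-86-1-17 4-19 0-42-23-54z"/><path d="M353 111l-18 5-8 9-4 24 5 28 28 72 63 50 31 18 10 10 3 6 0 13-8 28 0 13 2 7-15-1-21 3-24 8-13 7 0 16 4 18 23 34-17-12-19-8-36 0-32 6-13 7-10 10-5 9 13 11-21 9-4 4-4 12 264 1 1-309-2-2-16 2-20 8-2 2 1 4-13-26-4-24-10-22-29 0-31-32-28-2-11-6z"/><path d="M18 347l-2 0 1 181 245 0 5-13 4-4 17-8-19-6-31-14-10-10-15-23-26-22-16-17z"/><path d="M253 211l-84 84-4 10-29 25 32 76 19 22 26 22 15 23 10 10 5 4 40 16 9-1-13-11 5-9 14-13 24-8 39-4 14 2 19 8 11 8-2-6-6-6-15-8-76-2-14-24-17-20-15-23-11-25 0-15-5-19 0-13 4-11 0-29-4-12 0-13 9-32z"/><path d="M374 16l-29 0-5 11-17 20 4 11 0 65 14-10 12-2 10 10 11 6 25 1 21 18 10 14 11 3 22-1 9 21 4 24 11 22 23-10 17 0 1-77-14-2-17-12-32-12-14-8-20-4-21-16-5-5-6-17-18-21-5-14z"/><path d="M429 16l-54 1 4 22 8 14 12 13 6 17 26 21 20 4 14 8 26 9 23 15 13 1 1-63-14 2-35-13-36-3-8-9-7-14z"/><path d="M527 16l-97 0-2 25 7 14 8 9 36 3 35 13 7 0 7-3z"/><path d="M343 16l-42 1 3 14 22 53 1-26-4-11 20-24z"/>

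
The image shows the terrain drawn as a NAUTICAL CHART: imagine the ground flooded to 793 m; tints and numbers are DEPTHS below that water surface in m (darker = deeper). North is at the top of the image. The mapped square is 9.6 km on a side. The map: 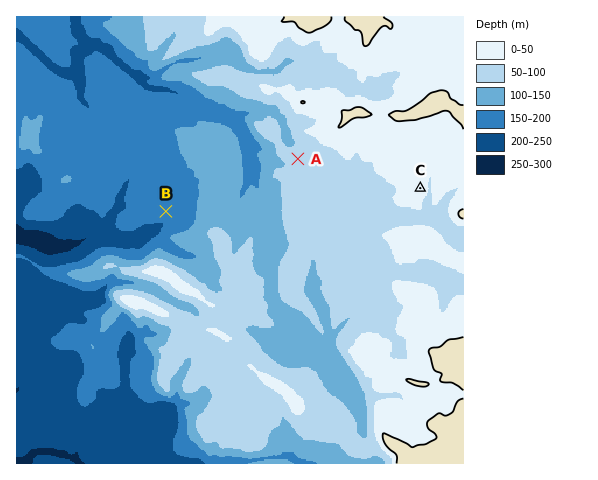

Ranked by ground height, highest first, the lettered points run C A B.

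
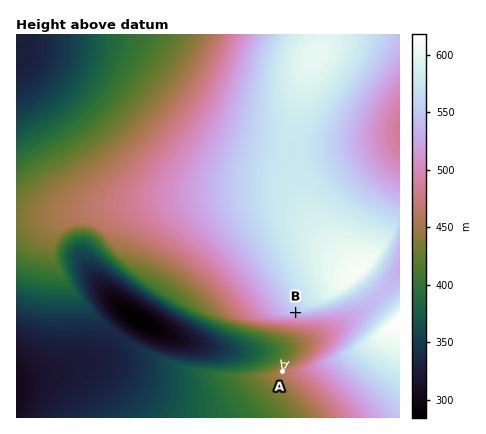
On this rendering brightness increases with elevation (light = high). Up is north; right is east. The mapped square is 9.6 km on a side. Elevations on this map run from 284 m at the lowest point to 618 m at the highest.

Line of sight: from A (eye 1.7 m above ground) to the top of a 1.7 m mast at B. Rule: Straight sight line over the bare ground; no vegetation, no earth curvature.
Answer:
yes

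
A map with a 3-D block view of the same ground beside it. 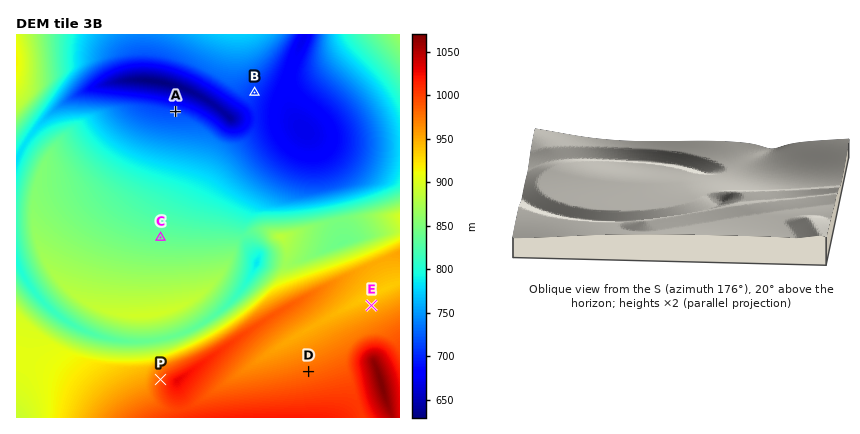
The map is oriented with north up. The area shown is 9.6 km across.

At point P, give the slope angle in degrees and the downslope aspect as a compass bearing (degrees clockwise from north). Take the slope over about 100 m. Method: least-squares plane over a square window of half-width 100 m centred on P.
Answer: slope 6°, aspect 294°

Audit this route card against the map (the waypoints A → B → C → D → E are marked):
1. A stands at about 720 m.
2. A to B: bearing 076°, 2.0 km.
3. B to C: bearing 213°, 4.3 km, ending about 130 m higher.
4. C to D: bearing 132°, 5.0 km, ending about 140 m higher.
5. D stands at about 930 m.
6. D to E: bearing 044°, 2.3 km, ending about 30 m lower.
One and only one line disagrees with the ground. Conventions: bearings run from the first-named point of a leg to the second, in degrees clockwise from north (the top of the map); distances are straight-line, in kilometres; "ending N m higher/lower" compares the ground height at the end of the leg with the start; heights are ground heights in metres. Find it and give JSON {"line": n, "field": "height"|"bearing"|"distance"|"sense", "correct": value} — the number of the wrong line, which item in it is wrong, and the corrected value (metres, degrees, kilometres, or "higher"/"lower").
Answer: {"line": 5, "field": "height", "correct": 980}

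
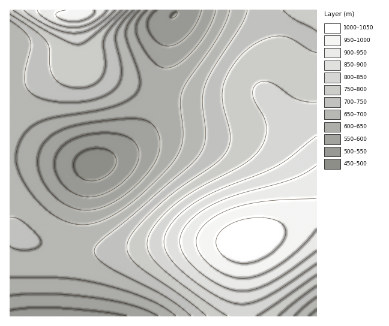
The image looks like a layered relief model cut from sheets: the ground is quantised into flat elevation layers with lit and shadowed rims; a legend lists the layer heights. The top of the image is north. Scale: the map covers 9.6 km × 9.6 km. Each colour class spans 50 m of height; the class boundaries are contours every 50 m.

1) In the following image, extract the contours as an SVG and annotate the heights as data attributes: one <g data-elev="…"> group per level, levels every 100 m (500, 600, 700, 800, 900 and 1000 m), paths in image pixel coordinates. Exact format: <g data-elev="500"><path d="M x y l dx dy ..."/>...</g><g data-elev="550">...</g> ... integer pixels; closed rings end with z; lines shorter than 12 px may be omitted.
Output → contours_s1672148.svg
<g data-elev="500"><path d="M86 180l-7-4-5-7 0-7 4-7 8-5 10-2 10 1 7 5 3 4 0 5-6 10-12 7z"/><path d="M172 18l-1-2 1-2 5-2-1 4z"/></g><g data-elev="600"><path d="M10 295l40-1 46 4 36 7 26 11"/><path d="M80 210l-11-4-10-6-9-9-7-10-4-10-1-11 2-9 5-9 7-7 8-5 27-7 45-5 12 2 8 4 6 10 2 13-4 13-9 14-16 16-18 13-17 6z"/><path d="M216 10l-8 19-13 20-15 14-8 4-6 1-7-2-7-6-9-12-6-12-1-7 1-6 10-13"/></g><g data-elev="700"><path d="M294 316l23-19"/><path d="M10 246l9 4 10 0 9-3 3-4-3-8-12-11-10-6-6 0"/><path d="M10 21l14 11 6 9 1 7-7 29 2 8 3 6 7 5 12 4 15 2 17 0 12-2 12-4 9-5 5-7 3-7 0-8-5-26 0-8 5-11 12-14"/><path d="M247 10l-5 14-28 44-9 18-3 16 4 35-2 9-4 8-13 14-86 72-7 10 2 7 9 8 59 31 27 20"/></g><g data-elev="800"><path d="M257 316l60-41"/><path d="M317 102l-11 0-9-3-28-17-7 0-5 2-4 5 0 7 11 22 3 10-2 11-5 11-7 7-9 7-45 24-20 13-19 18-11 16-2 8 1 7 3 7 6 7 28 22 42 30"/><path d="M13 10l39 24 17 8 8 2 6-1 6-4 32-29"/></g><g data-elev="900"><path d="M317 166l-12 7-12 6-58 16-26 11-12 9-9 8-6 10-2 9 1 7 4 7 15 16 21 14 19 5 14-2 17-7 19-12 27-19"/><path d="M38 10l3 6 10 6 12 4 10 1 10-1 9-3 8-6 7-7"/></g><g data-elev="1000"><path d="M240 263l9 0 8-2 18-11 6-7 4-6 1-6-3-6-11-6-19-1-17 4-14 8-6 9 2 10 9 9z"/></g>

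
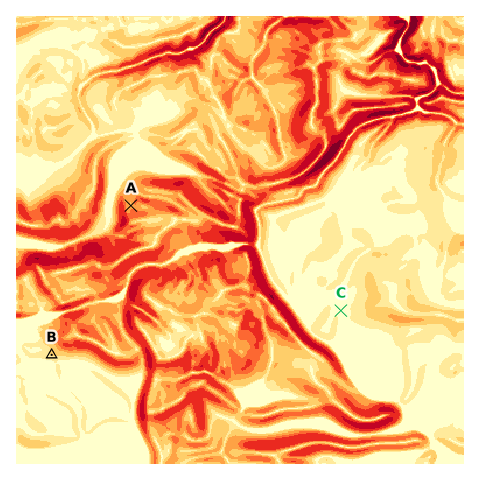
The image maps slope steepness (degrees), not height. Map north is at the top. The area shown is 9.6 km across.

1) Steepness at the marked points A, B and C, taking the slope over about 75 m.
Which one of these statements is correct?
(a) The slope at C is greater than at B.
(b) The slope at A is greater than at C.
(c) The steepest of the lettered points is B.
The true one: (b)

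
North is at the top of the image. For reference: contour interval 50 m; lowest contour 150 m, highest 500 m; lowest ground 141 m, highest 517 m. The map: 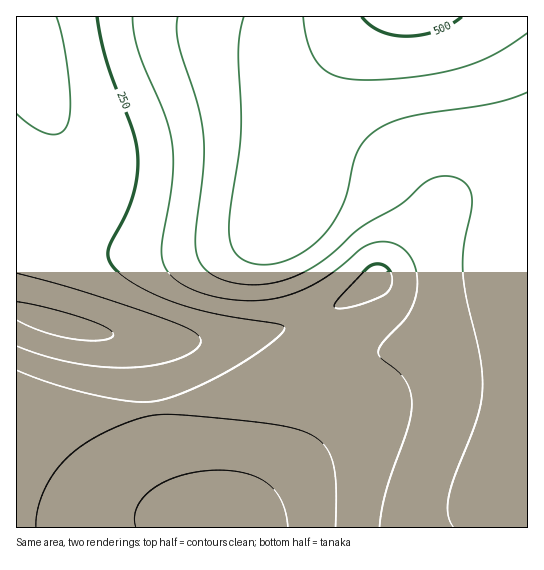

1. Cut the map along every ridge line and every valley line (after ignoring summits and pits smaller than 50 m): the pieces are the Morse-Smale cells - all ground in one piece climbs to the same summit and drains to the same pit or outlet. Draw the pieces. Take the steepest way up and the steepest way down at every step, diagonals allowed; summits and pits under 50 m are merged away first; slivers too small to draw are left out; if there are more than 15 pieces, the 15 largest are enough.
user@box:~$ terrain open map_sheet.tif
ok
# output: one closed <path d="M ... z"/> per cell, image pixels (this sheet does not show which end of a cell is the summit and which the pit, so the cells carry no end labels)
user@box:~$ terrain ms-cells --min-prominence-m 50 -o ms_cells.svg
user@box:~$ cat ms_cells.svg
<path d="M527 16l-154 0-41 46-20 31-12 26-7 23-10 71-9 11-21 12-20 7-39 8-25 2-50 0-46-6-30-8-26-11-1 183 5 2 77 0 51-4 58-9 218-57 40-14 62-13z"/><path d="M527 316l-62 13-40 14-218 57-88 12-102 0-1 115 511 1z"/><path d="M371 16l-354 0-1 211 7 5 28 9 35 8 33 4 50 0 41-5 43-12 16-8 10-9 5-10 9-67 12-36 27-44z"/>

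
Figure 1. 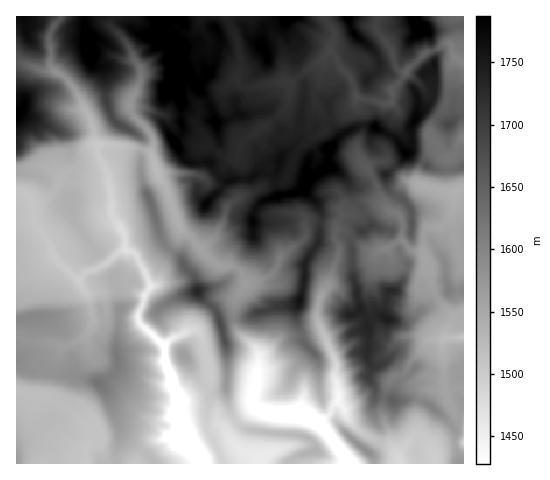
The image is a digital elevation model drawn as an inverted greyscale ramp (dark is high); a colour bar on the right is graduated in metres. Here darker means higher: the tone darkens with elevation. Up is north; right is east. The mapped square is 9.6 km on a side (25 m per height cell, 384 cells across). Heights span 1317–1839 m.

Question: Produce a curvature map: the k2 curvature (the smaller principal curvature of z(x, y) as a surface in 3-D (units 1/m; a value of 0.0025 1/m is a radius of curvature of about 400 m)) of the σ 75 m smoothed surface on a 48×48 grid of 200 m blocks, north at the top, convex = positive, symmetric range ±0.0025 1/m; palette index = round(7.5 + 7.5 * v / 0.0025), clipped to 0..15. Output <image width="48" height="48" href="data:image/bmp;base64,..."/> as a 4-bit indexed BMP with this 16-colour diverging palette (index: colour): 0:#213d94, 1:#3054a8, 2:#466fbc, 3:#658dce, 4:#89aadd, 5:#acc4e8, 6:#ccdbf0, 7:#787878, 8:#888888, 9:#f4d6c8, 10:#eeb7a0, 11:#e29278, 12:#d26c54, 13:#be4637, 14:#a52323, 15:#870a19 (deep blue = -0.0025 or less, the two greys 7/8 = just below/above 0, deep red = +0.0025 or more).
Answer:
<image width="48" height="48" href="data:image/bmp;base64,Qk32BAAAAAAAAHYAAAAoAAAAMAAAADAAAAABAAQAAAAAAIAEAAATCwAAEwsAABAAAAAAAAAAlD0hAKhUMAC8b0YAzo1lAN2qiQDoxKwA8NvMAHh4eACIiIgAyNb0AKC37gB4kuIAVGzSADdGvgAjI6UAGQqHAIZ3d3aHd2eIeJA2h3d2iGVWURN2Znd1eXZ3d3d2d3d4ZgB3dmZlNGeXAXh1Zod2ZXd3d3d1eHZEQBaIZWZmZVeAB3QlZmd2ZHd3eId1eIeGYGd3VoiHeIcgaCJnZmZmeXd4h3dleId2cId2Z2ZUQzEUcyeFhlVnd3d4h3dXd3eHUIh2dlQzM0RSUlh1h1WIZ3d3d2VXd3h3cGd1dlRWZkWWNFeFqFaGWHZlVWZ4h4iIUGZ1h1R4iTWHFGV1h3Zmd1ZmeHaId3dlBHdlh1RneEV1BYh0Zmd3d4h3eHaHeIeJBndkd1Vmd1V0FYlkRnZ2eId3d3ZleIdjCIdUZlVWVmeFBlaIZWh2eId3eIdmiHZgOpY0d2RWdmiRCZhniEZ2eHd3ZnZ2iHiQKoU1mFJViIhgRGiGaWV2eHd3d2Z2d3cAAVUmhAVlR3YweVZ2Q1VmVHeHiIZmd1AIhUQ3cFh3ZmYERXhmd2V3eHiIiIdmdiCoZlRHYomHZlQGmGdpp2Znd2eIiIZ3iFCoZlVXU2l3eIQIiYd3VVh2ZWVVZnZ2eIBoZmhVVVZ4Z6YGdWZmZjZkh3d3d3VmZlMFZ412ZVVVVWUTVYVZqDZml3d3h2eHh4cjQ0dmh2ZWZHc0V3VXZzZXdnd3dmVXiIJWWGdVZVZkZXdEV4VlVlRndnd3Z4djaHF3WHZURGZ2RpZWR2Z3aIRXdod3eHiIRTWHWHVXdndmNGdmN3Vmd0Rod4eGd3eIhGd4ZlRndnl2ZDaGN1VURFN3d4d3d3d3g3d4ZUVlZolmeFSGV3hog5N3d3d3d3d3ZHZ3U0VUV3hneGVlV4iHg4NWeHd3iHd3V3Z3QmiGKHhWZlVnV2Z2RIR3Z4d3iHd3V2aGM3q3JmdlRFaGZ3dlVoV3d3d3iIh3V1iVJIeHVEaIh3d2ZmZleGV3d2Z3Z3eHZ1hzJmdVZlRFZodVV4hGRTVEVXd4d3d2Z2ZTR2Q2iHhmZXd2Z2Y5YSNGZFZ3d3d2dndCIiRmZ2d3dXd4h1VZRVWHeDJXd3d2dngiiYeHZnd3hWhnZVVUSZJ2Z7UzRFZndkMTiGZmd3h3h1doZUaFWaRWZ3R2VlRUIjYDmGdnd3d3d3ZodTdlZ3RGdXaWiYU1eIUGdXZnZmZ3h3dld1WWZWI3dYeHeHQmmEBHZ3V5dnZmd3d3VnamVYUXlYd3VVI3ZQVzRmZ3V4d3Z4d3dmVmZXhSd3hlVVJoZDZoWHZ3Z3d4dod4dmZUR3dzZ3h3hxRmVSV4dld2aHd3dnd4h0VmN4d1R3iIkhZ3djGKh1hlZmZmdodnh0l2NZR2N3ZVEGh4iGBFd2aHZndmZmd3dGl3ckiGN0IiJnmImFFWaGaHZmaIV3V3Vnd4VAiWJ0aBZniGVQVVmGd3dmeIV4dnaGV3N0BmNliQaHd3hRaGVnd3hWiHV4h2dmd1R2MCN1hgaIiIcGiId3dndHiGZ4dmVohjV3eURmhxWHh2JYd3dnZ4ZXd2dmZ1R2VGZnqkV3iGBWdlVmZ4Z3VmVnZ2eHdkaWZXZoVDVw=="/>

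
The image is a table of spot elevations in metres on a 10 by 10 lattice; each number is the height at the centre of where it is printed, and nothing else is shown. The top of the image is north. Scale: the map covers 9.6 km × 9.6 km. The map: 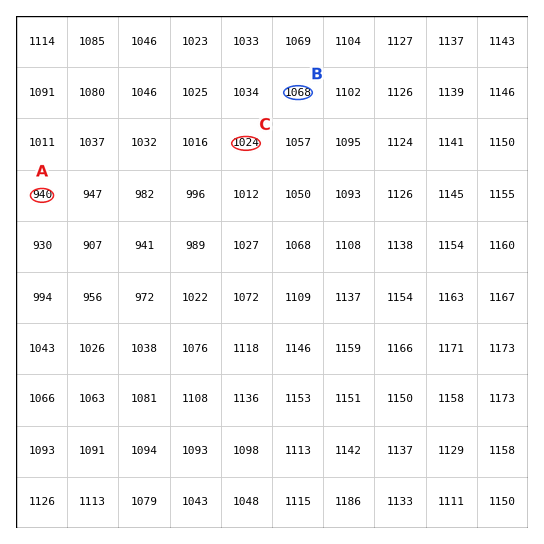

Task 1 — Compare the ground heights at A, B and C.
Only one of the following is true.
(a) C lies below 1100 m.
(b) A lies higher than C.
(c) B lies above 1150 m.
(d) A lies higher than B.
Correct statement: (a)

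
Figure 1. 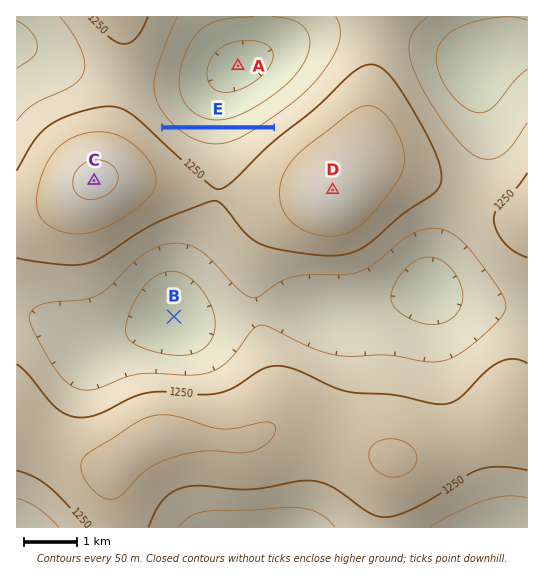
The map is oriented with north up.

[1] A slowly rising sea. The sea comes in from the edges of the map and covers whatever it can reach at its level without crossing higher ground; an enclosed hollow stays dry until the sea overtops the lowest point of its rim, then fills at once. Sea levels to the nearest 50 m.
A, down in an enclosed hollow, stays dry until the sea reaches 1150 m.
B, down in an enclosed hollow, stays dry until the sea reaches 1200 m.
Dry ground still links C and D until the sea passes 1250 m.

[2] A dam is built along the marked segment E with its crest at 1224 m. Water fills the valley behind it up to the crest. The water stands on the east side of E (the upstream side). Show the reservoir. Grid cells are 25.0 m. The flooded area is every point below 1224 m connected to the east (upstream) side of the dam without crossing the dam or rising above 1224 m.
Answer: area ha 67.8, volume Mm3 13.72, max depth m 53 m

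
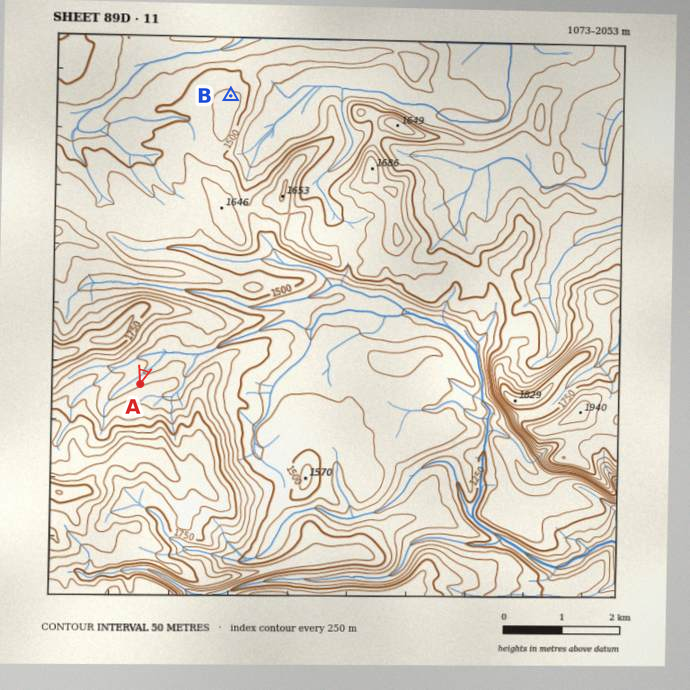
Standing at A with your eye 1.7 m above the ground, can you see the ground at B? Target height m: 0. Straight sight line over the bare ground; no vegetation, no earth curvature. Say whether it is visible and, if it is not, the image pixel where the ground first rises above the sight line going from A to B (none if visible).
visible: false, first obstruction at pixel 157 331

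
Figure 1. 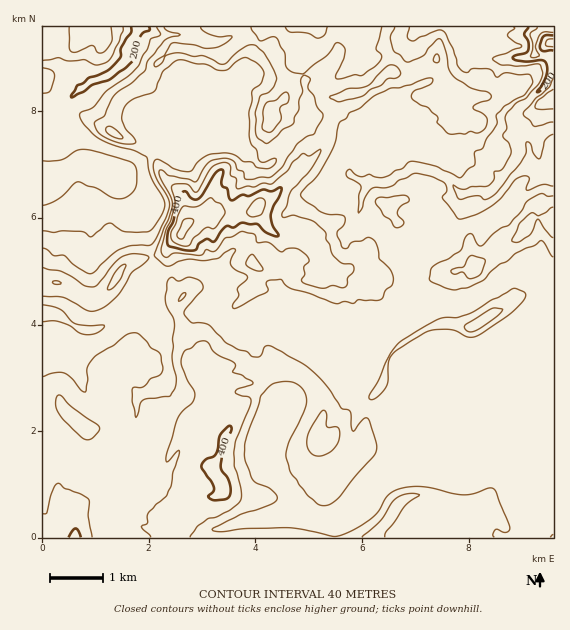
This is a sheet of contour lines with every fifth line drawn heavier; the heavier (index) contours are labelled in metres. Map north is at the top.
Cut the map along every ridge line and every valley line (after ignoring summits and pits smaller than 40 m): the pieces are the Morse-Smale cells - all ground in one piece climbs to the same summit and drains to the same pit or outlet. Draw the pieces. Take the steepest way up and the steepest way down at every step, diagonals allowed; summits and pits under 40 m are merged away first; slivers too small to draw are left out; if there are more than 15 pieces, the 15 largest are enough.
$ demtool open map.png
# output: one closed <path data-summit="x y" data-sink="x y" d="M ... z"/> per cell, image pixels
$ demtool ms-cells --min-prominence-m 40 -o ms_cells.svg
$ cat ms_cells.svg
<path data-summit="185 225" data-sink="552 27" d="M543 26l-155 0-3 19 5 14 1 10-27 22-17 3-9 5-1 10-10 22-1 10-13 19-8 6-5 1-25 28-14 7-8 9-37 3-11-1-16 9-7 11-13 12-5 8-13 4 3 10 7 6 23-3 5-3 12 2 8 4 10 10 0 20 3 14 3 8 4 4 10 0 13-4 21-12 10-2 12 0 9 4 33 24 36-5 20-9 17-14 5-11-9-13-4-23-13-19-4-12-10-7-16 0-2-2 0-8 10-32 5-2 16 0 9-7 20-8 18 4 13 7 13 16 32-4 15 13 4 0 33-30 4 4 4 0 1-48-5 0-14 8-12-7-8-13 2-6 10-8 19-20 8-18-1-7-16-3-3-3 0-16z"/><path data-summit="225 491" data-sink="552 27" d="M195 267l-32 6-10 13-10 5-6 6 0 6 4 4 6 2 10 10 5 10 5 18 3 34-32 16-3 23-5 11-12 14-3 44-4 11 2 37 220 1 1-14 20-17 16-26 24-21 11-24 61-61-86 35-17-3-13-12-3-14 8-21 25-29-24 7-19 1-8-4-18-16-16-8-22 2-21 12-13 4-10 0-4-4-3-8-3-14 0-20-14-13z"/><path data-summit="185 225" data-sink="139 27" d="M133 42l-3 1-3 5 0 9-7 9-13 11-18 5-32 29 35 30 13 6 26 7 11 7 5 23 0 8-2 4 0 23 7 38 12-4 5-8 13-12 7-11 16-9 11 1 37-3 8-9 14-7 25-28 9-4 16-19 6-25 6-10 1-10 3-2-15-2-3-8 3-20-3-1-18 9 0 13 2 7 0 20-2 12-18 14-18 24-10 0-14-14-12-19-12-11-18-8-19 6-27 26 1-14 23-55-6-9-15-16-12-6z"/><path data-summit="393 512" data-sink="552 27" d="M511 330l-106 106-11 24-24 21-16 26-20 17 1 14 190-1-8-37 0-23-12-30 0-60-6-16 0-10z"/><path data-summit="475 268" data-sink="552 27" d="M417 167l-4 0-29 16-16 0-6 13-1 12-4 8 0 8 2 2 12-1 9 4 5 4 4 12 13 19 4 23 10 15 7 4 32 0 8-3 22-12 34-24 12 2 10 10 5 16 8 2-1-120-4 0-4-4-30 29-7 1-15-13-32 4-13-16-13-7z"/><path data-summit="76 420" data-sink="552 27" d="M137 303l-11 12-3 6-8 10-18 11-17 3-13-6-25 1 1 111 10 0 4-2 27 18 17 3 9-17 20-22 7-16 1-18 32-16-3-34-5-18-5-10-10-10z"/><path data-summit="272 119" data-sink="139 27" d="M237 26l-57 0-3 8-20 0-14-8-4 0-8 15 9 4 8 0 12 6 15 16 6 9-24 59 2 8 25-24 19-6 18 8 12 11 12 19 14 14 5 1 5-1 18-24 19-17 1-29-2-7 0-12-8 1-9 5-10-17-7-18-11-2-11-7-4 1-2-8z"/><path data-summit="481 321" data-sink="552 27" d="M528 267l-9 0-8 4-26 20-16 10-14 5-32 0-7-4-12 15-23 13-26 30-8 21 3 14 10 11 20 4 85-36 40-40 37-30 4-9-1-8-4-8z"/><path data-summit="185 225" data-sink="552 27" d="M547 295l-5 9-9 9-20 15-14 33 0 10 6 16 0 60 12 30 0 23 8 38 29-1 0-238z"/><path data-summit="117 276" data-sink="139 27" d="M144 202l-3 5-57-1-25 11-16 2-1 61 25 5 24 13 10-3 13-12 11-18 26-9-5-25z"/><path data-summit="43 183" data-sink="139 27" d="M56 110l-11 5-3 0 0 104 17-2 25-11 57 1 6-15-5-31-11-7-26-7-13-6z"/><path data-summit="76 537" data-sink="552 27" d="M117 446l-7 7-9 17-17-3-27-18-4 2-11 1 1 86 70-1-2-37 4-11z"/><path data-summit="117 276" data-sink="552 27" d="M151 257l-26 8-11 18-18 15-9-1-24-14-20-2-1 58 25 0 13 6 8 0 20-8 11-10 7-12 11-11 0-7 22-17 3-7-8-6z"/><path data-summit="80 39" data-sink="139 27" d="M137 26l-94 0-1 87 3 2 12-5 32-28 18-5 13-11 7-9 0-9 11-17z"/><path data-summit="185 225" data-sink="317 27" d="M387 26l-68 0-2 22-16 12 2 15 9-2 15-8-4 18 4 12 16 2 4-3 17-3 27-22-1-10-5-14z"/>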